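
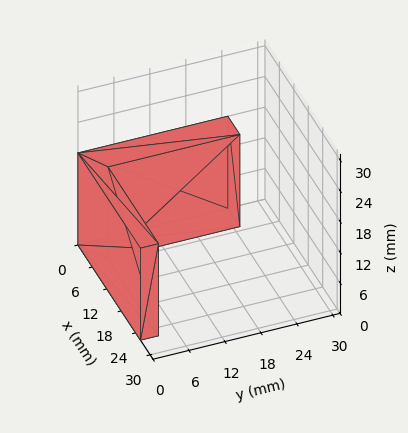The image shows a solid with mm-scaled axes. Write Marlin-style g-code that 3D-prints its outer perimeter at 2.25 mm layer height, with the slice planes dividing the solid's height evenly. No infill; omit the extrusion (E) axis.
Reading the render: the shape is an L-shaped prism: outer 26 × 25 mm, arm thicknesses ≈ 3 mm (horizontal) and 5 mm (vertical), extruded 18 mm in z (dimensions read to the nearest mm from the axis ticks). For the g-code, the solid's height is divided into equal slices at the stated Δz and each level perimeter traced with G1 moves after a G0 lift.

; perimeter-only toolpath
G21 ; units = mm
G90 ; absolute positioning
G28 ; home
; layer 1
G0 Z2.25
G0 X0.00 Y0.00
G1 X26.00 Y0.00
G1 X26.00 Y3.00
G1 X5.00 Y3.00
G1 X5.00 Y25.00
G1 X0.00 Y25.00
G1 X0.00 Y0.00
; layer 2
G0 Z4.50
G0 X0.00 Y0.00
G1 X26.00 Y0.00
G1 X26.00 Y3.00
G1 X5.00 Y3.00
G1 X5.00 Y25.00
G1 X0.00 Y25.00
G1 X0.00 Y0.00
; layer 3
G0 Z6.75
G0 X0.00 Y0.00
G1 X26.00 Y0.00
G1 X26.00 Y3.00
G1 X5.00 Y3.00
G1 X5.00 Y25.00
G1 X0.00 Y25.00
G1 X0.00 Y0.00
; layer 4
G0 Z9.00
G0 X0.00 Y0.00
G1 X26.00 Y0.00
G1 X26.00 Y3.00
G1 X5.00 Y3.00
G1 X5.00 Y25.00
G1 X0.00 Y25.00
G1 X0.00 Y0.00
; layer 5
G0 Z11.25
G0 X0.00 Y0.00
G1 X26.00 Y0.00
G1 X26.00 Y3.00
G1 X5.00 Y3.00
G1 X5.00 Y25.00
G1 X0.00 Y25.00
G1 X0.00 Y0.00
; layer 6
G0 Z13.50
G0 X0.00 Y0.00
G1 X26.00 Y0.00
G1 X26.00 Y3.00
G1 X5.00 Y3.00
G1 X5.00 Y25.00
G1 X0.00 Y25.00
G1 X0.00 Y0.00
; layer 7
G0 Z15.75
G0 X0.00 Y0.00
G1 X26.00 Y0.00
G1 X26.00 Y3.00
G1 X5.00 Y3.00
G1 X5.00 Y25.00
G1 X0.00 Y25.00
G1 X0.00 Y0.00
; layer 8
G0 Z18.00
G0 X0.00 Y0.00
G1 X26.00 Y0.00
G1 X26.00 Y3.00
G1 X5.00 Y3.00
G1 X5.00 Y25.00
G1 X0.00 Y25.00
G1 X0.00 Y0.00
M2 ; end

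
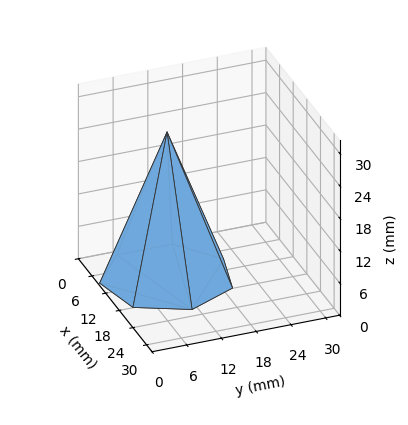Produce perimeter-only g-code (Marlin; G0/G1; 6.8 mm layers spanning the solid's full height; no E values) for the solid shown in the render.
Reading the render: the shape is a regular 7-sided pyramid, base circumscribed radius ≈ 11 mm, apex at z ≈ 27 mm (dimensions read to the nearest mm from the axis ticks). For the g-code, the solid's height is divided into equal slices at the stated Δz and each level perimeter traced with G1 moves after a G0 lift.

; perimeter-only toolpath
G21 ; units = mm
G90 ; absolute positioning
G28 ; home
; layer 1
G0 Z6.8
G0 X19.2 Y11.0
G1 X16.2 Y17.5
G1 X9.2 Y19.0
G1 X3.6 Y14.6
G1 X3.6 Y7.4
G1 X9.2 Y3.0
G1 X16.2 Y4.5
G1 X19.2 Y11.0
; layer 2
G0 Z13.5
G0 X16.5 Y11.0
G1 X14.4 Y15.3
G1 X9.8 Y16.4
G1 X6.0 Y13.4
G1 X6.0 Y8.6
G1 X9.8 Y5.7
G1 X14.4 Y6.7
G1 X16.5 Y11.0
; layer 3
G0 Z20.2
G0 X13.8 Y11.0
G1 X12.7 Y13.2
G1 X10.4 Y13.7
G1 X8.5 Y12.2
G1 X8.5 Y9.8
G1 X10.4 Y8.3
G1 X12.7 Y8.8
G1 X13.8 Y11.0
M2 ; end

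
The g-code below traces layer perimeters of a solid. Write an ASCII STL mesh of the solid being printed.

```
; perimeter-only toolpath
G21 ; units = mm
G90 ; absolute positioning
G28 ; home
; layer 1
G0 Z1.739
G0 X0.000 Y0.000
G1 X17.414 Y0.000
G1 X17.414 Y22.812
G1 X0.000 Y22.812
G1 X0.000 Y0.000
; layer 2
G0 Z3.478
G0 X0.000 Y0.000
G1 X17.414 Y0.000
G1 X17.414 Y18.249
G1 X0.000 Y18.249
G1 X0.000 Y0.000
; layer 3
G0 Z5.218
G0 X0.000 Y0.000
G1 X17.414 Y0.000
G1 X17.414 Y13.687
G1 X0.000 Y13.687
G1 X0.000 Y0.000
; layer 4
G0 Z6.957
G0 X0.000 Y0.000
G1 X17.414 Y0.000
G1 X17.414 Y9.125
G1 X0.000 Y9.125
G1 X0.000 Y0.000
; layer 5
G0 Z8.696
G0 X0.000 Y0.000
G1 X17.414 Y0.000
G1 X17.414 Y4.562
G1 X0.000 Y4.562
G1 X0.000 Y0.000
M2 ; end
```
solid part
  facet normal 0.0000 0.0000 -1.0000
    outer loop
      vertex 17.414 27.374 0.000
      vertex 17.414 0.000 0.000
      vertex 0.000 0.000 0.000
    endloop
  endfacet
  facet normal 0.0000 0.0000 -1.0000
    outer loop
      vertex 0.000 27.374 0.000
      vertex 17.414 27.374 0.000
      vertex 0.000 0.000 0.000
    endloop
  endfacet
  facet normal 0.0000 -1.0000 0.0000
    outer loop
      vertex 0.000 0.000 0.000
      vertex 17.414 0.000 0.000
      vertex 17.414 0.000 10.435
    endloop
  endfacet
  facet normal 0.0000 -1.0000 0.0000
    outer loop
      vertex 0.000 0.000 0.000
      vertex 17.414 0.000 10.435
      vertex 0.000 0.000 10.435
    endloop
  endfacet
  facet normal 0.0000 0.3562 0.9344
    outer loop
      vertex 0.000 0.000 10.435
      vertex 17.414 0.000 10.435
      vertex 17.414 27.374 0.000
    endloop
  endfacet
  facet normal 0.0000 0.3562 0.9344
    outer loop
      vertex 0.000 0.000 10.435
      vertex 17.414 27.374 0.000
      vertex 0.000 27.374 0.000
    endloop
  endfacet
  facet normal -1.0000 0.0000 0.0000
    outer loop
      vertex 0.000 0.000 10.435
      vertex 0.000 27.374 0.000
      vertex 0.000 0.000 0.000
    endloop
  endfacet
  facet normal 1.0000 0.0000 0.0000
    outer loop
      vertex 17.414 0.000 0.000
      vertex 17.414 27.374 0.000
      vertex 17.414 0.000 10.435
    endloop
  endfacet
endsolid part

The G0 Z moves step by Δz≈1.739 mm. The G1 loops shrink linearly with z, so the solid tapers from its base footprint up to z≈10.4. Closing with a flat bottom cap and the tapered top and triangulating gives 8 facets — a wedge (ramp): 17.4 × 27.4 mm base, rising to 10.4 mm along the y=0 edge and sloping linearly to z=0 at y=27.4.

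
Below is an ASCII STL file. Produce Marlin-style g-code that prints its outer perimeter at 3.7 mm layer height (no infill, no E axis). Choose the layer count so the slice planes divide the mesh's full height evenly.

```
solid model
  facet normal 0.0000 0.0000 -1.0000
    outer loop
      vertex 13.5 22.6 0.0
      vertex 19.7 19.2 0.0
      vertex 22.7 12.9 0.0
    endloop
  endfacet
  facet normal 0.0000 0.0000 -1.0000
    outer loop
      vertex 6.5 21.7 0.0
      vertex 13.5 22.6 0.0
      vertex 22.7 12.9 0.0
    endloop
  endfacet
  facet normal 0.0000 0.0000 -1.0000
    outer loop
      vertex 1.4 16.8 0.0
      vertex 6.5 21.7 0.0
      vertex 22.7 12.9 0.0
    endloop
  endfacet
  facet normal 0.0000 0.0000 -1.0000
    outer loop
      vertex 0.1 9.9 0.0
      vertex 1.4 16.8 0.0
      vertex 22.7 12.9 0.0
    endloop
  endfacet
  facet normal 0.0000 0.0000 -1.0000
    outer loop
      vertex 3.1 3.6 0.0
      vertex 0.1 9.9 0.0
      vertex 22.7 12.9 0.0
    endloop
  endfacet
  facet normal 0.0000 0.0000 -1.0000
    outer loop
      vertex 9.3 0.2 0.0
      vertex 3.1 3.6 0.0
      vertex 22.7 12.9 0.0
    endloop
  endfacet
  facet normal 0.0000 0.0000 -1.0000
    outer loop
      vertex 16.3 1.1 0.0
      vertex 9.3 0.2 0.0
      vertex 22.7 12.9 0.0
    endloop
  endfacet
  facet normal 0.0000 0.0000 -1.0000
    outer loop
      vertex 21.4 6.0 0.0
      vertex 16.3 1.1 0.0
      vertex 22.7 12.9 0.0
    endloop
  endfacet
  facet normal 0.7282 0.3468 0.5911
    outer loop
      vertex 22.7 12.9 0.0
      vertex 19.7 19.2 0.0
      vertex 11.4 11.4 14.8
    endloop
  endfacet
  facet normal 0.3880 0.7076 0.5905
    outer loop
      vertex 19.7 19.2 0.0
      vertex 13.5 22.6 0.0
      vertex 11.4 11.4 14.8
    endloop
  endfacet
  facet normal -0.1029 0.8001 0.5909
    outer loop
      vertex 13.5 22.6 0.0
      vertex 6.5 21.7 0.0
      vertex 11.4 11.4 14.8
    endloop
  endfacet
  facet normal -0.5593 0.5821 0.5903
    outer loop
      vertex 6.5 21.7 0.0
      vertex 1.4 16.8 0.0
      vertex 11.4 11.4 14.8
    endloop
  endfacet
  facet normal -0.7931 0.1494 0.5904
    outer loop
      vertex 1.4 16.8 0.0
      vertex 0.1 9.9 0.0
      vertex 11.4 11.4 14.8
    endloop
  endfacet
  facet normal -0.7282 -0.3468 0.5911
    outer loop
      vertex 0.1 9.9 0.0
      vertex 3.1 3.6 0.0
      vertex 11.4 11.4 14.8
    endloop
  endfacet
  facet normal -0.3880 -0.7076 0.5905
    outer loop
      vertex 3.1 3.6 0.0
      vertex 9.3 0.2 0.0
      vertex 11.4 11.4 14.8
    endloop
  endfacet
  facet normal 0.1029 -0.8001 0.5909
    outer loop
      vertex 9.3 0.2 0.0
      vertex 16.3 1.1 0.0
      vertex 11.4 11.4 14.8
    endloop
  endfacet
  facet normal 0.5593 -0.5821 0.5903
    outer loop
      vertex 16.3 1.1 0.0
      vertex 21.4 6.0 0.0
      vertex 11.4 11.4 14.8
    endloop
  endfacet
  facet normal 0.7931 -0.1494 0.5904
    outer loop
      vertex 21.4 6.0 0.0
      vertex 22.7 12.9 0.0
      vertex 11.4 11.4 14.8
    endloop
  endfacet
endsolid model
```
; perimeter-only toolpath
G21 ; units = mm
G90 ; absolute positioning
G28 ; home
; layer 1
G0 Z3.7
G0 X19.9 Y12.5
G1 X17.6 Y17.2
G1 X13.0 Y19.8
G1 X7.7 Y19.1
G1 X3.9 Y15.5
G1 X2.9 Y10.3
G1 X5.2 Y5.6
G1 X9.8 Y3.0
G1 X15.1 Y3.7
G1 X18.9 Y7.3
G1 X19.9 Y12.5
; layer 2
G0 Z7.4
G0 X17.1 Y12.2
G1 X15.6 Y15.3
G1 X12.4 Y17.0
G1 X8.9 Y16.6
G1 X6.4 Y14.1
G1 X5.8 Y10.7
G1 X7.2 Y7.5
G1 X10.4 Y5.8
G1 X13.9 Y6.2
G1 X16.4 Y8.7
G1 X17.1 Y12.2
; layer 3
G0 Z11.1
G0 X14.2 Y11.8
G1 X13.5 Y13.3
G1 X11.9 Y14.2
G1 X10.2 Y14.0
G1 X8.9 Y12.8
G1 X8.6 Y11.0
G1 X9.3 Y9.5
G1 X10.9 Y8.6
G1 X12.6 Y8.8
G1 X13.9 Y10.1
G1 X14.2 Y11.8
M2 ; end

The solid is a regular 10-sided pyramid, base circumscribed radius ≈ 11.4 mm, apex at z ≈ 14.8 mm. Slicing at Δz = 3.7 mm — 4 equal slices spanning the solid's height, so layer i sits at z = i·h/4 — gives 3 non-empty perimeters. Each is a 10-segment closed polygon; G0 lifts to the layer z and rapids to the start vertex, then G1 traces the edges. The cross-section shrinks linearly with z (the slice at the apex is degenerate and omitted).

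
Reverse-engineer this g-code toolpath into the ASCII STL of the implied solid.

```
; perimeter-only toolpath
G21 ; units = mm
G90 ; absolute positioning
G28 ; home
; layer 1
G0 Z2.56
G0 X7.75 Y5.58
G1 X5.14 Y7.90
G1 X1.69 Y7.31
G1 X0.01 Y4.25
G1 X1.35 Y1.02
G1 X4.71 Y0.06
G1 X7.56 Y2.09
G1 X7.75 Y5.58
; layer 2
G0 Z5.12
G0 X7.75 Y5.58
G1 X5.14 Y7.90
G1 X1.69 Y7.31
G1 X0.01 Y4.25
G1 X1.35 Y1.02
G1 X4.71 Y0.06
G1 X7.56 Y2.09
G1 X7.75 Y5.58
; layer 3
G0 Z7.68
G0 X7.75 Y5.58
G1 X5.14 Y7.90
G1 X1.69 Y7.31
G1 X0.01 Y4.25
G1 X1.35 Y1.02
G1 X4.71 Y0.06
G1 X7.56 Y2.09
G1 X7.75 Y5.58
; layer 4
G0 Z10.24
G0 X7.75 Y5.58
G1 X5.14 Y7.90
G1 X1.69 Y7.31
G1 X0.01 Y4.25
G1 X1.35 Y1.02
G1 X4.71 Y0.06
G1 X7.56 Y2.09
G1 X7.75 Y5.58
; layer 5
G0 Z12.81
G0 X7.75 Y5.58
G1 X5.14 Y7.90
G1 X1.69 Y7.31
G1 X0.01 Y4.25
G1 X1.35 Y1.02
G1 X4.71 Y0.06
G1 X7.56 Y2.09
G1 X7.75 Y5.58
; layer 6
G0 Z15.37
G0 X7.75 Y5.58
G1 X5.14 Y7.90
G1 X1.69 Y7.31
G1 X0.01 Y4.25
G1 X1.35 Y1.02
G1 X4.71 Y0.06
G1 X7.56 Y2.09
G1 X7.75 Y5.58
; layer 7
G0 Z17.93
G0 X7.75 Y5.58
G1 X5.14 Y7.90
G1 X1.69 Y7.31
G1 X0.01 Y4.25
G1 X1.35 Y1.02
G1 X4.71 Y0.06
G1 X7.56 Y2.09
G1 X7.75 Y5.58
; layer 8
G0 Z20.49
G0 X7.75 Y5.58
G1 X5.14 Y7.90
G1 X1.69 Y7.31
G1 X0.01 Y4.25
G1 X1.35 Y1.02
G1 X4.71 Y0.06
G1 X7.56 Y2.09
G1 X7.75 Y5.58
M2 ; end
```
solid part
  facet normal 0.0000 0.0000 -1.0000
    outer loop
      vertex 1.69 7.31 0.00
      vertex 5.14 7.90 0.00
      vertex 7.75 5.58 0.00
    endloop
  endfacet
  facet normal 0.0000 0.0000 -1.0000
    outer loop
      vertex 0.01 4.25 0.00
      vertex 1.69 7.31 0.00
      vertex 7.75 5.58 0.00
    endloop
  endfacet
  facet normal 0.0000 0.0000 -1.0000
    outer loop
      vertex 1.35 1.02 0.00
      vertex 0.01 4.25 0.00
      vertex 7.75 5.58 0.00
    endloop
  endfacet
  facet normal 0.0000 0.0000 -1.0000
    outer loop
      vertex 4.71 0.06 0.00
      vertex 1.35 1.02 0.00
      vertex 7.75 5.58 0.00
    endloop
  endfacet
  facet normal 0.0000 0.0000 -1.0000
    outer loop
      vertex 7.56 2.09 0.00
      vertex 4.71 0.06 0.00
      vertex 7.75 5.58 0.00
    endloop
  endfacet
  facet normal 0.0000 0.0000 1.0000
    outer loop
      vertex 7.75 5.58 20.49
      vertex 5.14 7.90 20.49
      vertex 1.69 7.31 20.49
    endloop
  endfacet
  facet normal 0.0000 0.0000 1.0000
    outer loop
      vertex 7.75 5.58 20.49
      vertex 1.69 7.31 20.49
      vertex 0.01 4.25 20.49
    endloop
  endfacet
  facet normal 0.0000 0.0000 1.0000
    outer loop
      vertex 7.75 5.58 20.49
      vertex 0.01 4.25 20.49
      vertex 1.35 1.02 20.49
    endloop
  endfacet
  facet normal 0.0000 0.0000 1.0000
    outer loop
      vertex 7.75 5.58 20.49
      vertex 1.35 1.02 20.49
      vertex 4.71 0.06 20.49
    endloop
  endfacet
  facet normal 0.0000 0.0000 1.0000
    outer loop
      vertex 7.75 5.58 20.49
      vertex 4.71 0.06 20.49
      vertex 7.56 2.09 20.49
    endloop
  endfacet
  facet normal 0.6644 0.7474 0.0000
    outer loop
      vertex 7.75 5.58 0.00
      vertex 5.14 7.90 0.00
      vertex 5.14 7.90 20.49
    endloop
  endfacet
  facet normal 0.6644 0.7474 0.0000
    outer loop
      vertex 7.75 5.58 0.00
      vertex 5.14 7.90 20.49
      vertex 7.75 5.58 20.49
    endloop
  endfacet
  facet normal -0.1686 0.9857 0.0000
    outer loop
      vertex 5.14 7.90 0.00
      vertex 1.69 7.31 0.00
      vertex 1.69 7.31 20.49
    endloop
  endfacet
  facet normal -0.1686 0.9857 0.0000
    outer loop
      vertex 5.14 7.90 0.00
      vertex 1.69 7.31 20.49
      vertex 5.14 7.90 20.49
    endloop
  endfacet
  facet normal -0.8766 0.4813 0.0000
    outer loop
      vertex 1.69 7.31 0.00
      vertex 0.01 4.25 0.00
      vertex 0.01 4.25 20.49
    endloop
  endfacet
  facet normal -0.8766 0.4813 0.0000
    outer loop
      vertex 1.69 7.31 0.00
      vertex 0.01 4.25 20.49
      vertex 1.69 7.31 20.49
    endloop
  endfacet
  facet normal -0.9237 -0.3832 0.0000
    outer loop
      vertex 0.01 4.25 0.00
      vertex 1.35 1.02 0.00
      vertex 1.35 1.02 20.49
    endloop
  endfacet
  facet normal -0.9237 -0.3832 0.0000
    outer loop
      vertex 0.01 4.25 0.00
      vertex 1.35 1.02 20.49
      vertex 0.01 4.25 20.49
    endloop
  endfacet
  facet normal -0.2747 -0.9615 0.0000
    outer loop
      vertex 1.35 1.02 0.00
      vertex 4.71 0.06 0.00
      vertex 4.71 0.06 20.49
    endloop
  endfacet
  facet normal -0.2747 -0.9615 0.0000
    outer loop
      vertex 1.35 1.02 0.00
      vertex 4.71 0.06 20.49
      vertex 1.35 1.02 20.49
    endloop
  endfacet
  facet normal 0.5802 -0.8145 0.0000
    outer loop
      vertex 4.71 0.06 0.00
      vertex 7.56 2.09 0.00
      vertex 7.56 2.09 20.49
    endloop
  endfacet
  facet normal 0.5802 -0.8145 0.0000
    outer loop
      vertex 4.71 0.06 0.00
      vertex 7.56 2.09 20.49
      vertex 4.71 0.06 20.49
    endloop
  endfacet
  facet normal 0.9985 -0.0544 0.0000
    outer loop
      vertex 7.56 2.09 0.00
      vertex 7.75 5.58 0.00
      vertex 7.75 5.58 20.49
    endloop
  endfacet
  facet normal 0.9985 -0.0544 0.0000
    outer loop
      vertex 7.56 2.09 0.00
      vertex 7.75 5.58 20.49
      vertex 7.56 2.09 20.49
    endloop
  endfacet
endsolid part

The G0 Z moves step by Δz≈2.56 mm. Every layer's G1 loop is the same polygon, so the solid is a straight extrusion of it from z=0 to z≈20.5. Closing with flat bottom and top caps and triangulating gives 24 facets — a regular 7-sided prism (a cylinder approximated with 7 flat sides), circumscribed radius ≈ 4.03 mm, height ≈ 20.5 mm.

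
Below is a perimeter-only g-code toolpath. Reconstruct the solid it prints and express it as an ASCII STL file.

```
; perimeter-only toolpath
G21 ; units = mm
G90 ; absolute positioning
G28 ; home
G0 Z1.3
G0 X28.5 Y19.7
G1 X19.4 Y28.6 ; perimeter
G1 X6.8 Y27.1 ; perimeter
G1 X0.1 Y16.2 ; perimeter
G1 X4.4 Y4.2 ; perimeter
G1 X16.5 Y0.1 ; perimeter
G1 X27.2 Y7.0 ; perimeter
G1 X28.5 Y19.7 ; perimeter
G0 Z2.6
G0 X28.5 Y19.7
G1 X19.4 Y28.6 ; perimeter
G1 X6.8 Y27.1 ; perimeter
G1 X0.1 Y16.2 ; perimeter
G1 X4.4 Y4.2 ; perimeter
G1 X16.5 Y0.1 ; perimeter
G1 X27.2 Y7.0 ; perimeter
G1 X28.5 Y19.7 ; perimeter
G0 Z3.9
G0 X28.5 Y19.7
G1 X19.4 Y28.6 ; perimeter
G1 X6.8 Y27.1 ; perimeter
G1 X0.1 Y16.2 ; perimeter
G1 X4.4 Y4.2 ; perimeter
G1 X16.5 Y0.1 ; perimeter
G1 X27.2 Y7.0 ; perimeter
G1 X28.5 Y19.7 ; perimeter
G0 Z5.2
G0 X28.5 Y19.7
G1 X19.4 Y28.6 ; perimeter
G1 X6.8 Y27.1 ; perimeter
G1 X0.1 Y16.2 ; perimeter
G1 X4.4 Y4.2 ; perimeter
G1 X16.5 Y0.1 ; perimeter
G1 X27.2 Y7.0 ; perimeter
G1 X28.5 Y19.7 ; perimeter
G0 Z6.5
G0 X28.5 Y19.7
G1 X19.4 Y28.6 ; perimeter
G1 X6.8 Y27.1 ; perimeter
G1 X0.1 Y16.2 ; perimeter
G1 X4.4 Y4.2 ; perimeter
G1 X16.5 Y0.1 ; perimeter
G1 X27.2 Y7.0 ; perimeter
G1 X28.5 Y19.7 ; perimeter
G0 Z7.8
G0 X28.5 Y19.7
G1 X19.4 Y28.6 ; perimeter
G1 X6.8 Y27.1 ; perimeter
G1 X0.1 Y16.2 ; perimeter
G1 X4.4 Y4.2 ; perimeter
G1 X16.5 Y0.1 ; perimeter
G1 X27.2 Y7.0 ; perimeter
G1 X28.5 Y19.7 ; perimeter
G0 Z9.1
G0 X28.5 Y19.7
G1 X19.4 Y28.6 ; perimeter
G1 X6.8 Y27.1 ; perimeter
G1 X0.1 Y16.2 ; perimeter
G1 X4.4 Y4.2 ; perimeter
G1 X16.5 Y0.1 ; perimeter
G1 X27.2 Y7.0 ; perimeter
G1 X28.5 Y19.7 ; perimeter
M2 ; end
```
solid part
  facet normal 0.0000 0.0000 -1.0000
    outer loop
      vertex 6.8 27.1 0.0
      vertex 19.4 28.6 0.0
      vertex 28.5 19.7 0.0
    endloop
  endfacet
  facet normal 0.0000 0.0000 -1.0000
    outer loop
      vertex 0.1 16.2 0.0
      vertex 6.8 27.1 0.0
      vertex 28.5 19.7 0.0
    endloop
  endfacet
  facet normal 0.0000 0.0000 -1.0000
    outer loop
      vertex 4.4 4.2 0.0
      vertex 0.1 16.2 0.0
      vertex 28.5 19.7 0.0
    endloop
  endfacet
  facet normal 0.0000 0.0000 -1.0000
    outer loop
      vertex 16.5 0.1 0.0
      vertex 4.4 4.2 0.0
      vertex 28.5 19.7 0.0
    endloop
  endfacet
  facet normal 0.0000 0.0000 -1.0000
    outer loop
      vertex 27.2 7.0 0.0
      vertex 16.5 0.1 0.0
      vertex 28.5 19.7 0.0
    endloop
  endfacet
  facet normal 0.0000 0.0000 1.0000
    outer loop
      vertex 28.5 19.7 9.1
      vertex 19.4 28.6 9.1
      vertex 6.8 27.1 9.1
    endloop
  endfacet
  facet normal 0.0000 0.0000 1.0000
    outer loop
      vertex 28.5 19.7 9.1
      vertex 6.8 27.1 9.1
      vertex 0.1 16.2 9.1
    endloop
  endfacet
  facet normal 0.0000 0.0000 1.0000
    outer loop
      vertex 28.5 19.7 9.1
      vertex 0.1 16.2 9.1
      vertex 4.4 4.2 9.1
    endloop
  endfacet
  facet normal 0.0000 0.0000 1.0000
    outer loop
      vertex 28.5 19.7 9.1
      vertex 4.4 4.2 9.1
      vertex 16.5 0.1 9.1
    endloop
  endfacet
  facet normal 0.0000 0.0000 1.0000
    outer loop
      vertex 28.5 19.7 9.1
      vertex 16.5 0.1 9.1
      vertex 27.2 7.0 9.1
    endloop
  endfacet
  facet normal 0.6992 0.7149 0.0000
    outer loop
      vertex 28.5 19.7 0.0
      vertex 19.4 28.6 0.0
      vertex 19.4 28.6 9.1
    endloop
  endfacet
  facet normal 0.6992 0.7149 0.0000
    outer loop
      vertex 28.5 19.7 0.0
      vertex 19.4 28.6 9.1
      vertex 28.5 19.7 9.1
    endloop
  endfacet
  facet normal -0.1182 0.9930 0.0000
    outer loop
      vertex 19.4 28.6 0.0
      vertex 6.8 27.1 0.0
      vertex 6.8 27.1 9.1
    endloop
  endfacet
  facet normal -0.1182 0.9930 0.0000
    outer loop
      vertex 19.4 28.6 0.0
      vertex 6.8 27.1 9.1
      vertex 19.4 28.6 9.1
    endloop
  endfacet
  facet normal -0.8519 0.5237 0.0000
    outer loop
      vertex 6.8 27.1 0.0
      vertex 0.1 16.2 0.0
      vertex 0.1 16.2 9.1
    endloop
  endfacet
  facet normal -0.8519 0.5237 0.0000
    outer loop
      vertex 6.8 27.1 0.0
      vertex 0.1 16.2 9.1
      vertex 6.8 27.1 9.1
    endloop
  endfacet
  facet normal -0.9414 -0.3373 0.0000
    outer loop
      vertex 0.1 16.2 0.0
      vertex 4.4 4.2 0.0
      vertex 4.4 4.2 9.1
    endloop
  endfacet
  facet normal -0.9414 -0.3373 0.0000
    outer loop
      vertex 0.1 16.2 0.0
      vertex 4.4 4.2 9.1
      vertex 0.1 16.2 9.1
    endloop
  endfacet
  facet normal -0.3209 -0.9471 0.0000
    outer loop
      vertex 4.4 4.2 0.0
      vertex 16.5 0.1 0.0
      vertex 16.5 0.1 9.1
    endloop
  endfacet
  facet normal -0.3209 -0.9471 0.0000
    outer loop
      vertex 4.4 4.2 0.0
      vertex 16.5 0.1 9.1
      vertex 4.4 4.2 9.1
    endloop
  endfacet
  facet normal 0.5419 -0.8404 0.0000
    outer loop
      vertex 16.5 0.1 0.0
      vertex 27.2 7.0 0.0
      vertex 27.2 7.0 9.1
    endloop
  endfacet
  facet normal 0.5419 -0.8404 0.0000
    outer loop
      vertex 16.5 0.1 0.0
      vertex 27.2 7.0 9.1
      vertex 16.5 0.1 9.1
    endloop
  endfacet
  facet normal 0.9948 -0.1018 0.0000
    outer loop
      vertex 27.2 7.0 0.0
      vertex 28.5 19.7 0.0
      vertex 28.5 19.7 9.1
    endloop
  endfacet
  facet normal 0.9948 -0.1018 0.0000
    outer loop
      vertex 27.2 7.0 0.0
      vertex 28.5 19.7 9.1
      vertex 27.2 7.0 9.1
    endloop
  endfacet
endsolid part

The G0 Z moves step by Δz≈1.3 mm. Every layer's G1 loop is the same polygon, so the solid is a straight extrusion of it from z=0 to z≈9.1. Closing with flat bottom and top caps and triangulating gives 24 facets — a regular 7-sided prism (a cylinder approximated with 7 flat sides), circumscribed radius ≈ 14.7 mm, height ≈ 9.1 mm.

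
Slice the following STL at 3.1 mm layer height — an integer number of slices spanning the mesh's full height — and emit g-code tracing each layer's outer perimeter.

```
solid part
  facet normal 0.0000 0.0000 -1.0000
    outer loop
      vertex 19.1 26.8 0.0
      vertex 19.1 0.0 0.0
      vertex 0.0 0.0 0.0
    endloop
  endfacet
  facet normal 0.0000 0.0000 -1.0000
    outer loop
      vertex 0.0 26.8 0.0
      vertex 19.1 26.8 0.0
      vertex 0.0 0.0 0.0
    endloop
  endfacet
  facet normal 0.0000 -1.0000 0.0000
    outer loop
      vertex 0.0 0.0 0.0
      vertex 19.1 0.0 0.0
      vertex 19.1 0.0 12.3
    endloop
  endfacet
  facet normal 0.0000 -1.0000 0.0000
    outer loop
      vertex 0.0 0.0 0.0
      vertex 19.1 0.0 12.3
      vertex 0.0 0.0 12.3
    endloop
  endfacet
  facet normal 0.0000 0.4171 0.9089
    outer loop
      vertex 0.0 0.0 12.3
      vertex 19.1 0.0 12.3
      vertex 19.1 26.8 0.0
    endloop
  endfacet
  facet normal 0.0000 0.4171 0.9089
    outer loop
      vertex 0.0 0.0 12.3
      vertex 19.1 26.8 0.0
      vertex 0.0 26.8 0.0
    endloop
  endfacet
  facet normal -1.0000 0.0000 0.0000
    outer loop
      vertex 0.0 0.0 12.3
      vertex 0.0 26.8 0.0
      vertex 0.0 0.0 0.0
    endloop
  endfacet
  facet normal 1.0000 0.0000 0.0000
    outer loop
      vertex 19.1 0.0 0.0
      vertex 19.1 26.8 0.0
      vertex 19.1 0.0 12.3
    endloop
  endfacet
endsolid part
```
; perimeter-only toolpath
G21 ; units = mm
G90 ; absolute positioning
G28 ; home
; layer 1
G0 Z3.1
G0 X0.0 Y0.0
G1 X19.1 Y0.0
G1 X19.1 Y20.1
G1 X0.0 Y20.1
G1 X0.0 Y0.0
; layer 2
G0 Z6.2
G0 X0.0 Y0.0
G1 X19.1 Y0.0
G1 X19.1 Y13.4
G1 X0.0 Y13.4
G1 X0.0 Y0.0
; layer 3
G0 Z9.2
G0 X0.0 Y0.0
G1 X19.1 Y0.0
G1 X19.1 Y6.7
G1 X0.0 Y6.7
G1 X0.0 Y0.0
M2 ; end

The solid is a wedge (ramp): 19.1 × 26.8 mm base, rising to 12.3 mm along the y=0 edge and sloping linearly to z=0 at y=26.8. Slicing at Δz = 3.1 mm — 4 equal slices spanning the solid's height, so layer i sits at z = i·h/4 — gives 3 non-empty perimeters. Each is a 4-segment closed polygon; G0 lifts to the layer z and rapids to the start vertex, then G1 traces the edges. The cross-section shrinks linearly with z (the slice at the apex is degenerate and omitted).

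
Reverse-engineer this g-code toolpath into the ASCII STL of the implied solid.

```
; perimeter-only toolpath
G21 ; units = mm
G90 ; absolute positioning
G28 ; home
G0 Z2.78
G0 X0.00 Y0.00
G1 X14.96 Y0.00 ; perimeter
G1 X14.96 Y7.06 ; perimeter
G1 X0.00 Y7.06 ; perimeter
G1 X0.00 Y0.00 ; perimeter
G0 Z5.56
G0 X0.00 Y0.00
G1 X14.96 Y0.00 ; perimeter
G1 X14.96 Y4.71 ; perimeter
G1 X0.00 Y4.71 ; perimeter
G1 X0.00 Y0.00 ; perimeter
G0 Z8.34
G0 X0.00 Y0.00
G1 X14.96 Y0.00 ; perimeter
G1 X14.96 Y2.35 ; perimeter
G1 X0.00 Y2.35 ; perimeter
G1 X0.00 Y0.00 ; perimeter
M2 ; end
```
solid part
  facet normal 0.0000 0.0000 -1.0000
    outer loop
      vertex 14.96 9.42 0.00
      vertex 14.96 0.00 0.00
      vertex 0.00 0.00 0.00
    endloop
  endfacet
  facet normal 0.0000 0.0000 -1.0000
    outer loop
      vertex 0.00 9.42 0.00
      vertex 14.96 9.42 0.00
      vertex 0.00 0.00 0.00
    endloop
  endfacet
  facet normal 0.0000 -1.0000 0.0000
    outer loop
      vertex 0.00 0.00 0.00
      vertex 14.96 0.00 0.00
      vertex 14.96 0.00 11.12
    endloop
  endfacet
  facet normal 0.0000 -1.0000 0.0000
    outer loop
      vertex 0.00 0.00 0.00
      vertex 14.96 0.00 11.12
      vertex 0.00 0.00 11.12
    endloop
  endfacet
  facet normal 0.0000 0.7630 0.6464
    outer loop
      vertex 0.00 0.00 11.12
      vertex 14.96 0.00 11.12
      vertex 14.96 9.42 0.00
    endloop
  endfacet
  facet normal 0.0000 0.7630 0.6464
    outer loop
      vertex 0.00 0.00 11.12
      vertex 14.96 9.42 0.00
      vertex 0.00 9.42 0.00
    endloop
  endfacet
  facet normal -1.0000 0.0000 0.0000
    outer loop
      vertex 0.00 0.00 11.12
      vertex 0.00 9.42 0.00
      vertex 0.00 0.00 0.00
    endloop
  endfacet
  facet normal 1.0000 0.0000 0.0000
    outer loop
      vertex 14.96 0.00 0.00
      vertex 14.96 9.42 0.00
      vertex 14.96 0.00 11.12
    endloop
  endfacet
endsolid part

The G0 Z moves step by Δz≈2.78 mm. The G1 loops shrink linearly with z, so the solid tapers from its base footprint up to z≈11.1. Closing with a flat bottom cap and the tapered top and triangulating gives 8 facets — a wedge (ramp): 15 × 9.42 mm base, rising to 11.1 mm along the y=0 edge and sloping linearly to z=0 at y=9.42.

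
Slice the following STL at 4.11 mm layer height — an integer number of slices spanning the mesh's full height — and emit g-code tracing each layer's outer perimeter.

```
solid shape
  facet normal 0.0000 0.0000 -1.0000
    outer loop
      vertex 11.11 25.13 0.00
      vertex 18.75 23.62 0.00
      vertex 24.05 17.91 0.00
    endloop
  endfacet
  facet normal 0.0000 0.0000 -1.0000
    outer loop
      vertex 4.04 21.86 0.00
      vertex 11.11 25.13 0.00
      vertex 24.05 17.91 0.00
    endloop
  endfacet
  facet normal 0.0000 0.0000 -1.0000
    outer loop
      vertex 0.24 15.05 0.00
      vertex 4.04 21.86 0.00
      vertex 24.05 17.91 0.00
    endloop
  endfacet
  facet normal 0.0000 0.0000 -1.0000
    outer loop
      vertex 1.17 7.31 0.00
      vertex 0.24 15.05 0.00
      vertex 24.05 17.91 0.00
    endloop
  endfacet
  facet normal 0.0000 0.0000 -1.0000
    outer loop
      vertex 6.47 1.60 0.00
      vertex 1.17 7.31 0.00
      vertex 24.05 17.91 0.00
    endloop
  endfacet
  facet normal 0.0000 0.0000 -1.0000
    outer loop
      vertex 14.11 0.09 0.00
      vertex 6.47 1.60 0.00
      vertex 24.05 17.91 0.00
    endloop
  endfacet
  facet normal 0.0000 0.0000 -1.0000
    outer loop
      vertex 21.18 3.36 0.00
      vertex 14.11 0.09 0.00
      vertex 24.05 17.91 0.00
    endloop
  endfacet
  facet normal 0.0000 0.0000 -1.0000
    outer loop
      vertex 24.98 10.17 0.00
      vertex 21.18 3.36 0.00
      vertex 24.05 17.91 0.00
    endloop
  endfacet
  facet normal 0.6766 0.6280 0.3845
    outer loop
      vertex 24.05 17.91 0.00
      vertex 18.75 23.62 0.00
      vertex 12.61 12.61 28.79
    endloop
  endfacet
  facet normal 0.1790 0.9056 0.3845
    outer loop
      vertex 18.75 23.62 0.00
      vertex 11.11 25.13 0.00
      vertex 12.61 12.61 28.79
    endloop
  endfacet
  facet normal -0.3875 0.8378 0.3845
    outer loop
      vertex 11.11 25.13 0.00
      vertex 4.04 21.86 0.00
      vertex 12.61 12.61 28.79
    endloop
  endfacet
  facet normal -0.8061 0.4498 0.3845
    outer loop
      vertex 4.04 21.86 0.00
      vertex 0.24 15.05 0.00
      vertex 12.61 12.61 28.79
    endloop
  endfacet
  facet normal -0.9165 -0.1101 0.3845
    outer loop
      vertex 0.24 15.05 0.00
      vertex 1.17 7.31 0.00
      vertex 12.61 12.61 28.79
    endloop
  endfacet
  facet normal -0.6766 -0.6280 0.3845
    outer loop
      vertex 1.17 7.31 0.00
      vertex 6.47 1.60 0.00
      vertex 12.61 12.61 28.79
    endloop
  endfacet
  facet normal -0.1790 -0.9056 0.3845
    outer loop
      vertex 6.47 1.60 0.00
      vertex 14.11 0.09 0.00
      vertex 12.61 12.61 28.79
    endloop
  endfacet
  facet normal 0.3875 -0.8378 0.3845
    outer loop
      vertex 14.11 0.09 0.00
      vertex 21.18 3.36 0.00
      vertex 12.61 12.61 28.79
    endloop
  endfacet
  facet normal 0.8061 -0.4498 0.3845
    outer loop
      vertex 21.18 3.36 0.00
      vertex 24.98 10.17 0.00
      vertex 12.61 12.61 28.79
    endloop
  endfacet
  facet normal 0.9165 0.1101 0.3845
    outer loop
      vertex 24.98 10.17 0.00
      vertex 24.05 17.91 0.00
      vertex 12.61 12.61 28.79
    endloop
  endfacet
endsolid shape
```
; perimeter-only toolpath
G21 ; units = mm
G90 ; absolute positioning
G28 ; home
; layer 1
G0 Z4.11
G0 X22.42 Y17.15
G1 X17.87 Y22.05
G1 X11.32 Y23.34
G1 X5.26 Y20.54
G1 X2.01 Y14.70
G1 X2.80 Y8.07
G1 X7.35 Y3.17
G1 X13.90 Y1.88
G1 X19.96 Y4.68
G1 X23.21 Y10.52
G1 X22.42 Y17.15
; layer 2
G0 Z8.23
G0 X20.78 Y16.40
G1 X17.00 Y20.47
G1 X11.54 Y21.55
G1 X6.49 Y19.22
G1 X3.77 Y14.35
G1 X4.44 Y8.82
G1 X8.22 Y4.75
G1 X13.68 Y3.67
G1 X18.73 Y6.00
G1 X21.45 Y10.87
G1 X20.78 Y16.40
; layer 3
G0 Z12.34
G0 X19.15 Y15.64
G1 X16.12 Y18.90
G1 X11.75 Y19.76
G1 X7.71 Y17.90
G1 X5.54 Y14.00
G1 X6.07 Y9.58
G1 X9.10 Y6.32
G1 X13.47 Y5.46
G1 X17.51 Y7.32
G1 X19.68 Y11.22
G1 X19.15 Y15.64
; layer 4
G0 Z16.45
G0 X17.51 Y14.88
G1 X15.24 Y17.33
G1 X11.97 Y17.98
G1 X8.94 Y16.57
G1 X7.31 Y13.66
G1 X7.71 Y10.34
G1 X9.98 Y7.89
G1 X13.25 Y7.24
G1 X16.28 Y8.65
G1 X17.91 Y11.56
G1 X17.51 Y14.88
; layer 5
G0 Z20.56
G0 X15.88 Y14.12
G1 X14.36 Y15.76
G1 X12.18 Y16.19
G1 X10.16 Y15.25
G1 X9.08 Y13.31
G1 X9.34 Y11.10
G1 X10.86 Y9.46
G1 X13.04 Y9.03
G1 X15.06 Y9.97
G1 X16.14 Y11.91
G1 X15.88 Y14.12
; layer 6
G0 Z24.68
G0 X14.24 Y13.37
G1 X13.49 Y14.18
G1 X12.40 Y14.40
G1 X11.39 Y13.93
G1 X10.84 Y12.96
G1 X10.98 Y11.85
G1 X11.73 Y11.04
G1 X12.82 Y10.82
G1 X13.83 Y11.29
G1 X14.38 Y12.26
G1 X14.24 Y13.37
M2 ; end

The solid is a regular 10-sided pyramid, base circumscribed radius ≈ 12.6 mm, apex at z ≈ 28.8 mm. Slicing at Δz = 4.11 mm — 7 equal slices spanning the solid's height, so layer i sits at z = i·h/7 — gives 6 non-empty perimeters. Each is a 10-segment closed polygon; G0 lifts to the layer z and rapids to the start vertex, then G1 traces the edges. The cross-section shrinks linearly with z (the slice at the apex is degenerate and omitted).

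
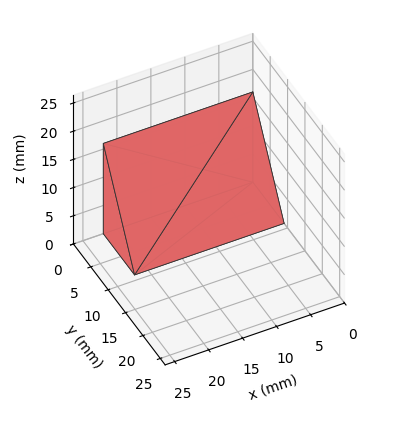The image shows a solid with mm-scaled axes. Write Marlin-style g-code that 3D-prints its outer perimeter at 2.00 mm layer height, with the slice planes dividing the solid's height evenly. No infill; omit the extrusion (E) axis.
Reading the render: the shape is a wedge (ramp): 22 × 9 mm base, rising to 16 mm along the y=0 edge and sloping linearly to z=0 at y=9 (dimensions read to the nearest mm from the axis ticks). For the g-code, the solid's height is divided into equal slices at the stated Δz and each level perimeter traced with G1 moves after a G0 lift.

; perimeter-only toolpath
G21 ; units = mm
G90 ; absolute positioning
G28 ; home
; layer 1
G0 Z2.00
G0 X0.00 Y0.00
G1 X22.00 Y0.00
G1 X22.00 Y7.88
G1 X0.00 Y7.88
G1 X0.00 Y0.00
; layer 2
G0 Z4.00
G0 X0.00 Y0.00
G1 X22.00 Y0.00
G1 X22.00 Y6.75
G1 X0.00 Y6.75
G1 X0.00 Y0.00
; layer 3
G0 Z6.00
G0 X0.00 Y0.00
G1 X22.00 Y0.00
G1 X22.00 Y5.62
G1 X0.00 Y5.62
G1 X0.00 Y0.00
; layer 4
G0 Z8.00
G0 X0.00 Y0.00
G1 X22.00 Y0.00
G1 X22.00 Y4.50
G1 X0.00 Y4.50
G1 X0.00 Y0.00
; layer 5
G0 Z10.00
G0 X0.00 Y0.00
G1 X22.00 Y0.00
G1 X22.00 Y3.38
G1 X0.00 Y3.38
G1 X0.00 Y0.00
; layer 6
G0 Z12.00
G0 X0.00 Y0.00
G1 X22.00 Y0.00
G1 X22.00 Y2.25
G1 X0.00 Y2.25
G1 X0.00 Y0.00
; layer 7
G0 Z14.00
G0 X0.00 Y0.00
G1 X22.00 Y0.00
G1 X22.00 Y1.12
G1 X0.00 Y1.12
G1 X0.00 Y0.00
M2 ; end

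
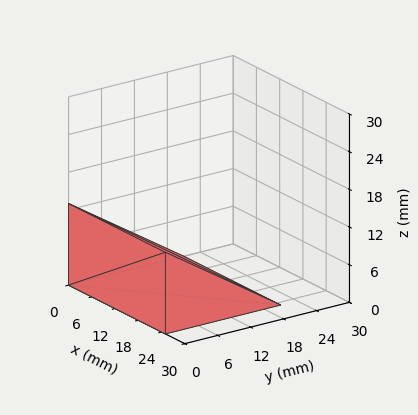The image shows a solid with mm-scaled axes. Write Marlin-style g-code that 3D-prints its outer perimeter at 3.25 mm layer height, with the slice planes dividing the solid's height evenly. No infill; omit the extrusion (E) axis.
Reading the render: the shape is a wedge (ramp): 25 × 21 mm base, rising to 13 mm along the y=0 edge and sloping linearly to z=0 at y=21 (dimensions read to the nearest mm from the axis ticks). For the g-code, the solid's height is divided into equal slices at the stated Δz and each level perimeter traced with G1 moves after a G0 lift.

; perimeter-only toolpath
G21 ; units = mm
G90 ; absolute positioning
G28 ; home
; layer 1
G0 Z3.25
G0 X0.00 Y0.00
G1 X25.00 Y0.00
G1 X25.00 Y15.75
G1 X0.00 Y15.75
G1 X0.00 Y0.00
; layer 2
G0 Z6.50
G0 X0.00 Y0.00
G1 X25.00 Y0.00
G1 X25.00 Y10.50
G1 X0.00 Y10.50
G1 X0.00 Y0.00
; layer 3
G0 Z9.75
G0 X0.00 Y0.00
G1 X25.00 Y0.00
G1 X25.00 Y5.25
G1 X0.00 Y5.25
G1 X0.00 Y0.00
M2 ; end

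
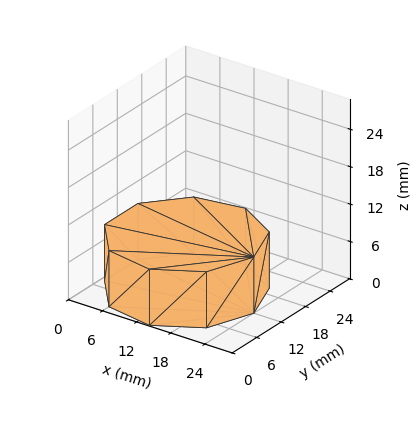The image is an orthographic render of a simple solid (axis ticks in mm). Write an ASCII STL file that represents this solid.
Reading the render: the shape is a regular 9-sided prism (a cylinder approximated with 9 flat sides), circumscribed radius ≈ 12 mm, height ≈ 9 mm (dimensions read to the nearest mm from the axis ticks). For the STL, each face is triangulated and given an outward normal.

solid part
  facet normal 0.0000 0.0000 -1.0000
    outer loop
      vertex 14.1 23.8 0.0
      vertex 21.2 19.7 0.0
      vertex 24.0 12.0 0.0
    endloop
  endfacet
  facet normal 0.0000 0.0000 -1.0000
    outer loop
      vertex 6.0 22.4 0.0
      vertex 14.1 23.8 0.0
      vertex 24.0 12.0 0.0
    endloop
  endfacet
  facet normal 0.0000 0.0000 -1.0000
    outer loop
      vertex 0.7 16.1 0.0
      vertex 6.0 22.4 0.0
      vertex 24.0 12.0 0.0
    endloop
  endfacet
  facet normal 0.0000 0.0000 -1.0000
    outer loop
      vertex 0.7 7.9 0.0
      vertex 0.7 16.1 0.0
      vertex 24.0 12.0 0.0
    endloop
  endfacet
  facet normal 0.0000 0.0000 -1.0000
    outer loop
      vertex 6.0 1.6 0.0
      vertex 0.7 7.9 0.0
      vertex 24.0 12.0 0.0
    endloop
  endfacet
  facet normal 0.0000 0.0000 -1.0000
    outer loop
      vertex 14.1 0.2 0.0
      vertex 6.0 1.6 0.0
      vertex 24.0 12.0 0.0
    endloop
  endfacet
  facet normal 0.0000 0.0000 -1.0000
    outer loop
      vertex 21.2 4.3 0.0
      vertex 14.1 0.2 0.0
      vertex 24.0 12.0 0.0
    endloop
  endfacet
  facet normal 0.0000 0.0000 1.0000
    outer loop
      vertex 24.0 12.0 9.0
      vertex 21.2 19.7 9.0
      vertex 14.1 23.8 9.0
    endloop
  endfacet
  facet normal 0.0000 0.0000 1.0000
    outer loop
      vertex 24.0 12.0 9.0
      vertex 14.1 23.8 9.0
      vertex 6.0 22.4 9.0
    endloop
  endfacet
  facet normal 0.0000 0.0000 1.0000
    outer loop
      vertex 24.0 12.0 9.0
      vertex 6.0 22.4 9.0
      vertex 0.7 16.1 9.0
    endloop
  endfacet
  facet normal 0.0000 0.0000 1.0000
    outer loop
      vertex 24.0 12.0 9.0
      vertex 0.7 16.1 9.0
      vertex 0.7 7.9 9.0
    endloop
  endfacet
  facet normal 0.0000 0.0000 1.0000
    outer loop
      vertex 24.0 12.0 9.0
      vertex 0.7 7.9 9.0
      vertex 6.0 1.6 9.0
    endloop
  endfacet
  facet normal 0.0000 0.0000 1.0000
    outer loop
      vertex 24.0 12.0 9.0
      vertex 6.0 1.6 9.0
      vertex 14.1 0.2 9.0
    endloop
  endfacet
  facet normal 0.0000 0.0000 1.0000
    outer loop
      vertex 24.0 12.0 9.0
      vertex 14.1 0.2 9.0
      vertex 21.2 4.3 9.0
    endloop
  endfacet
  facet normal 0.9398 0.3417 0.0000
    outer loop
      vertex 24.0 12.0 0.0
      vertex 21.2 19.7 0.0
      vertex 21.2 19.7 9.0
    endloop
  endfacet
  facet normal 0.9398 0.3417 0.0000
    outer loop
      vertex 24.0 12.0 0.0
      vertex 21.2 19.7 9.0
      vertex 24.0 12.0 9.0
    endloop
  endfacet
  facet normal 0.5001 0.8660 0.0000
    outer loop
      vertex 21.2 19.7 0.0
      vertex 14.1 23.8 0.0
      vertex 14.1 23.8 9.0
    endloop
  endfacet
  facet normal 0.5001 0.8660 0.0000
    outer loop
      vertex 21.2 19.7 0.0
      vertex 14.1 23.8 9.0
      vertex 21.2 19.7 9.0
    endloop
  endfacet
  facet normal -0.1703 0.9854 0.0000
    outer loop
      vertex 14.1 23.8 0.0
      vertex 6.0 22.4 0.0
      vertex 6.0 22.4 9.0
    endloop
  endfacet
  facet normal -0.1703 0.9854 0.0000
    outer loop
      vertex 14.1 23.8 0.0
      vertex 6.0 22.4 9.0
      vertex 14.1 23.8 9.0
    endloop
  endfacet
  facet normal -0.7652 0.6438 0.0000
    outer loop
      vertex 6.0 22.4 0.0
      vertex 0.7 16.1 0.0
      vertex 0.7 16.1 9.0
    endloop
  endfacet
  facet normal -0.7652 0.6438 0.0000
    outer loop
      vertex 6.0 22.4 0.0
      vertex 0.7 16.1 9.0
      vertex 6.0 22.4 9.0
    endloop
  endfacet
  facet normal -1.0000 0.0000 0.0000
    outer loop
      vertex 0.7 16.1 0.0
      vertex 0.7 7.9 0.0
      vertex 0.7 7.9 9.0
    endloop
  endfacet
  facet normal -1.0000 0.0000 0.0000
    outer loop
      vertex 0.7 16.1 0.0
      vertex 0.7 7.9 9.0
      vertex 0.7 16.1 9.0
    endloop
  endfacet
  facet normal -0.7652 -0.6438 0.0000
    outer loop
      vertex 0.7 7.9 0.0
      vertex 6.0 1.6 0.0
      vertex 6.0 1.6 9.0
    endloop
  endfacet
  facet normal -0.7652 -0.6438 0.0000
    outer loop
      vertex 0.7 7.9 0.0
      vertex 6.0 1.6 9.0
      vertex 0.7 7.9 9.0
    endloop
  endfacet
  facet normal -0.1703 -0.9854 0.0000
    outer loop
      vertex 6.0 1.6 0.0
      vertex 14.1 0.2 0.0
      vertex 14.1 0.2 9.0
    endloop
  endfacet
  facet normal -0.1703 -0.9854 0.0000
    outer loop
      vertex 6.0 1.6 0.0
      vertex 14.1 0.2 9.0
      vertex 6.0 1.6 9.0
    endloop
  endfacet
  facet normal 0.5001 -0.8660 0.0000
    outer loop
      vertex 14.1 0.2 0.0
      vertex 21.2 4.3 0.0
      vertex 21.2 4.3 9.0
    endloop
  endfacet
  facet normal 0.5001 -0.8660 0.0000
    outer loop
      vertex 14.1 0.2 0.0
      vertex 21.2 4.3 9.0
      vertex 14.1 0.2 9.0
    endloop
  endfacet
  facet normal 0.9398 -0.3417 0.0000
    outer loop
      vertex 21.2 4.3 0.0
      vertex 24.0 12.0 0.0
      vertex 24.0 12.0 9.0
    endloop
  endfacet
  facet normal 0.9398 -0.3417 0.0000
    outer loop
      vertex 21.2 4.3 0.0
      vertex 24.0 12.0 9.0
      vertex 21.2 4.3 9.0
    endloop
  endfacet
endsolid part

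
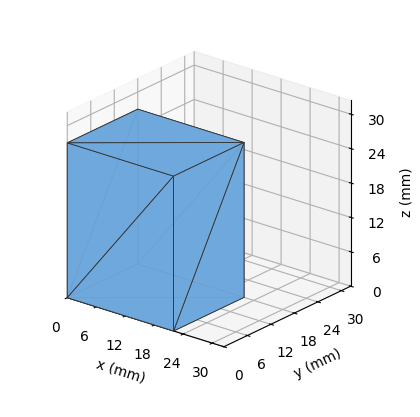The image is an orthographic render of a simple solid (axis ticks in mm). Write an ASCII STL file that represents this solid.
Reading the render: the shape is a rectangular box, roughly 22 × 18 mm footprint and 27 mm tall (dimensions read to the nearest mm from the axis ticks). For the STL, each face is triangulated and given an outward normal.

solid part
  facet normal 0.0000 0.0000 -1.0000
    outer loop
      vertex 22.000 18.000 0.000
      vertex 22.000 0.000 0.000
      vertex 0.000 0.000 0.000
    endloop
  endfacet
  facet normal 0.0000 0.0000 -1.0000
    outer loop
      vertex 0.000 18.000 0.000
      vertex 22.000 18.000 0.000
      vertex 0.000 0.000 0.000
    endloop
  endfacet
  facet normal 0.0000 0.0000 1.0000
    outer loop
      vertex 0.000 0.000 27.000
      vertex 22.000 0.000 27.000
      vertex 22.000 18.000 27.000
    endloop
  endfacet
  facet normal 0.0000 0.0000 1.0000
    outer loop
      vertex 0.000 0.000 27.000
      vertex 22.000 18.000 27.000
      vertex 0.000 18.000 27.000
    endloop
  endfacet
  facet normal 0.0000 -1.0000 0.0000
    outer loop
      vertex 0.000 0.000 0.000
      vertex 22.000 0.000 0.000
      vertex 22.000 0.000 27.000
    endloop
  endfacet
  facet normal 0.0000 -1.0000 0.0000
    outer loop
      vertex 0.000 0.000 0.000
      vertex 22.000 0.000 27.000
      vertex 0.000 0.000 27.000
    endloop
  endfacet
  facet normal 0.0000 1.0000 0.0000
    outer loop
      vertex 22.000 18.000 27.000
      vertex 22.000 18.000 0.000
      vertex 0.000 18.000 0.000
    endloop
  endfacet
  facet normal 0.0000 1.0000 0.0000
    outer loop
      vertex 0.000 18.000 27.000
      vertex 22.000 18.000 27.000
      vertex 0.000 18.000 0.000
    endloop
  endfacet
  facet normal -1.0000 0.0000 0.0000
    outer loop
      vertex 0.000 18.000 27.000
      vertex 0.000 18.000 0.000
      vertex 0.000 0.000 0.000
    endloop
  endfacet
  facet normal -1.0000 0.0000 0.0000
    outer loop
      vertex 0.000 0.000 27.000
      vertex 0.000 18.000 27.000
      vertex 0.000 0.000 0.000
    endloop
  endfacet
  facet normal 1.0000 0.0000 0.0000
    outer loop
      vertex 22.000 0.000 0.000
      vertex 22.000 18.000 0.000
      vertex 22.000 18.000 27.000
    endloop
  endfacet
  facet normal 1.0000 0.0000 0.0000
    outer loop
      vertex 22.000 0.000 0.000
      vertex 22.000 18.000 27.000
      vertex 22.000 0.000 27.000
    endloop
  endfacet
endsolid part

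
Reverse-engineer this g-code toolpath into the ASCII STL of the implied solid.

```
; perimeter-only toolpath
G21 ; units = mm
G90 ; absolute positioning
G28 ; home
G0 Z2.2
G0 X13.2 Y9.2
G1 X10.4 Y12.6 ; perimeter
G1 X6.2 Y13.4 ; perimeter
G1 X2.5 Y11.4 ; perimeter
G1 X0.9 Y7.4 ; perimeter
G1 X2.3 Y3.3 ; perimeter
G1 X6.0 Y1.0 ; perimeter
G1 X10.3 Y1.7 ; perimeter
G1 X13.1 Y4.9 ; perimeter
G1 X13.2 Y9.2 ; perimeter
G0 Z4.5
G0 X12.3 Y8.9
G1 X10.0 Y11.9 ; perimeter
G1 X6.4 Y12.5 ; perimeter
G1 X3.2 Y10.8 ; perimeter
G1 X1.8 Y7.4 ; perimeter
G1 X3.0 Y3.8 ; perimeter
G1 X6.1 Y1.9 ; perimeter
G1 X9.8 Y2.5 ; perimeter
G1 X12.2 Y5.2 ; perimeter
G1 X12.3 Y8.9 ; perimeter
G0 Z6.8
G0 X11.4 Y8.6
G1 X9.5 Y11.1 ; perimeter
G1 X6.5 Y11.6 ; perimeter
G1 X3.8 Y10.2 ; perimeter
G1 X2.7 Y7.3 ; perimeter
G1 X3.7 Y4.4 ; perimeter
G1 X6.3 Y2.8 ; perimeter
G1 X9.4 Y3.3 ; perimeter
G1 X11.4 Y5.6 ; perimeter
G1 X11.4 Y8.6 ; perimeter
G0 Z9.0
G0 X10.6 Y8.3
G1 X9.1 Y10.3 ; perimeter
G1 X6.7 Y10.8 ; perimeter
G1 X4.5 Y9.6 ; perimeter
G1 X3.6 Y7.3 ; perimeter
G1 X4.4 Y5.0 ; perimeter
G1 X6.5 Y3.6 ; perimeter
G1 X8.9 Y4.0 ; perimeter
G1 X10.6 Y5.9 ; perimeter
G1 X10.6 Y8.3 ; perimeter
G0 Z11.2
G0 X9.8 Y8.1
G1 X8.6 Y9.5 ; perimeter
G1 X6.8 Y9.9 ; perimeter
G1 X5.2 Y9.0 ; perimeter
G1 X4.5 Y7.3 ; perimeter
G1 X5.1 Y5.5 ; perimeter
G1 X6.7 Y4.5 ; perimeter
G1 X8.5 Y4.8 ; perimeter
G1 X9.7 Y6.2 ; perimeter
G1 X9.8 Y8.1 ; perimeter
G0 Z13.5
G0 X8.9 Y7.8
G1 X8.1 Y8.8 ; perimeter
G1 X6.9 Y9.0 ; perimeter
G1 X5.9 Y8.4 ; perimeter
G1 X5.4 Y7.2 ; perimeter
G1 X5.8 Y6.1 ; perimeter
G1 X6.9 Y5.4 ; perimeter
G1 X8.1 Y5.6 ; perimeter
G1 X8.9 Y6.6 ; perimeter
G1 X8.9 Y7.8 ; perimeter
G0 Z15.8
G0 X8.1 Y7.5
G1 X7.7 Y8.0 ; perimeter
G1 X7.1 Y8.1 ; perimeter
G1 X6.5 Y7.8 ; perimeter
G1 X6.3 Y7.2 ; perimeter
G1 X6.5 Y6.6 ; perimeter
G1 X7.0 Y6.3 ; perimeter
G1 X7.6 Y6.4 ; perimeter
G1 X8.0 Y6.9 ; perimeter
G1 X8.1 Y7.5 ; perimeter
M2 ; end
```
solid part
  facet normal 0.0000 0.0000 -1.0000
    outer loop
      vertex 6.1 14.3 0.0
      vertex 10.9 13.4 0.0
      vertex 14.0 9.5 0.0
    endloop
  endfacet
  facet normal 0.0000 0.0000 -1.0000
    outer loop
      vertex 1.8 12.0 0.0
      vertex 6.1 14.3 0.0
      vertex 14.0 9.5 0.0
    endloop
  endfacet
  facet normal 0.0000 0.0000 -1.0000
    outer loop
      vertex 0.0 7.4 0.0
      vertex 1.8 12.0 0.0
      vertex 14.0 9.5 0.0
    endloop
  endfacet
  facet normal 0.0000 0.0000 -1.0000
    outer loop
      vertex 1.6 2.7 0.0
      vertex 0.0 7.4 0.0
      vertex 14.0 9.5 0.0
    endloop
  endfacet
  facet normal 0.0000 0.0000 -1.0000
    outer loop
      vertex 5.8 0.1 0.0
      vertex 1.6 2.7 0.0
      vertex 14.0 9.5 0.0
    endloop
  endfacet
  facet normal 0.0000 0.0000 -1.0000
    outer loop
      vertex 10.7 0.9 0.0
      vertex 5.8 0.1 0.0
      vertex 14.0 9.5 0.0
    endloop
  endfacet
  facet normal 0.0000 0.0000 -1.0000
    outer loop
      vertex 13.9 4.6 0.0
      vertex 10.7 0.9 0.0
      vertex 14.0 9.5 0.0
    endloop
  endfacet
  facet normal 0.7329 0.5826 0.3513
    outer loop
      vertex 14.0 9.5 0.0
      vertex 10.9 13.4 0.0
      vertex 7.2 7.2 18.0
    endloop
  endfacet
  facet normal 0.1725 0.9199 0.3523
    outer loop
      vertex 10.9 13.4 0.0
      vertex 6.1 14.3 0.0
      vertex 7.2 7.2 18.0
    endloop
  endfacet
  facet normal -0.4414 0.8252 0.3525
    outer loop
      vertex 6.1 14.3 0.0
      vertex 1.8 12.0 0.0
      vertex 7.2 7.2 18.0
    endloop
  endfacet
  facet normal -0.8715 0.3410 0.3524
    outer loop
      vertex 1.8 12.0 0.0
      vertex 0.0 7.4 0.0
      vertex 7.2 7.2 18.0
    endloop
  endfacet
  facet normal -0.8864 -0.3017 0.3512
    outer loop
      vertex 0.0 7.4 0.0
      vertex 1.6 2.7 0.0
      vertex 7.2 7.2 18.0
    endloop
  endfacet
  facet normal -0.4926 -0.7958 0.3522
    outer loop
      vertex 1.6 2.7 0.0
      vertex 5.8 0.1 0.0
      vertex 7.2 7.2 18.0
    endloop
  endfacet
  facet normal 0.1508 -0.9236 0.3526
    outer loop
      vertex 5.8 0.1 0.0
      vertex 10.7 0.9 0.0
      vertex 7.2 7.2 18.0
    endloop
  endfacet
  facet normal 0.7080 -0.6123 0.3520
    outer loop
      vertex 10.7 0.9 0.0
      vertex 13.9 4.6 0.0
      vertex 7.2 7.2 18.0
    endloop
  endfacet
  facet normal 0.9361 -0.0191 0.3512
    outer loop
      vertex 13.9 4.6 0.0
      vertex 14.0 9.5 0.0
      vertex 7.2 7.2 18.0
    endloop
  endfacet
endsolid part

The G0 Z moves step by Δz≈2.2 mm. The G1 loops shrink linearly with z, so the solid tapers from its base footprint up to z≈18. Closing with a flat bottom cap and the tapered top and triangulating gives 16 facets — a regular 9-sided pyramid, base circumscribed radius ≈ 7.2 mm, apex at z ≈ 18 mm.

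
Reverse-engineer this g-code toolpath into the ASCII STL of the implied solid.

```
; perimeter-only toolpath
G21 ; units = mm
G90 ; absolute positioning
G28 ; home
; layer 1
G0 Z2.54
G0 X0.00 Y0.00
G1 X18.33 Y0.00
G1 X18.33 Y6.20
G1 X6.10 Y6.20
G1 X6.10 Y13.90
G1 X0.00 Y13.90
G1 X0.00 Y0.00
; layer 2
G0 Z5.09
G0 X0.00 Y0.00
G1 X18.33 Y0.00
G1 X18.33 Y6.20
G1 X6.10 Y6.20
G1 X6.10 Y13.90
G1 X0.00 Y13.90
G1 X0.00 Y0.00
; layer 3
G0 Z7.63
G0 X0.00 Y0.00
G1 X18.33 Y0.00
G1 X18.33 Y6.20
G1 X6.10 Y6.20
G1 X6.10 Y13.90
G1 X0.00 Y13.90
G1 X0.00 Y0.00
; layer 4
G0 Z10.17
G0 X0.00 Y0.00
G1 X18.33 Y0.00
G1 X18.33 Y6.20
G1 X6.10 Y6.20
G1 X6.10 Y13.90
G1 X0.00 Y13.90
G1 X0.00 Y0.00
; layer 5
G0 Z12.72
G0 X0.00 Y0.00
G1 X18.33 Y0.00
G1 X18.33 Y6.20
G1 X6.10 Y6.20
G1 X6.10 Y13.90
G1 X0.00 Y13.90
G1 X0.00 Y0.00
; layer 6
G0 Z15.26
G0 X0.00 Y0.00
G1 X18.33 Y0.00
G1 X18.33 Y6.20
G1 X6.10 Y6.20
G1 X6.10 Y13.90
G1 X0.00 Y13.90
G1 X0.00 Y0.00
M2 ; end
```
solid part
  facet normal 0.0000 0.0000 -1.0000
    outer loop
      vertex 18.33 6.20 0.00
      vertex 18.33 0.00 0.00
      vertex 0.00 0.00 0.00
    endloop
  endfacet
  facet normal 0.0000 0.0000 -1.0000
    outer loop
      vertex 6.10 6.20 0.00
      vertex 18.33 6.20 0.00
      vertex 0.00 0.00 0.00
    endloop
  endfacet
  facet normal 0.0000 0.0000 -1.0000
    outer loop
      vertex 6.10 13.90 0.00
      vertex 6.10 6.20 0.00
      vertex 0.00 0.00 0.00
    endloop
  endfacet
  facet normal 0.0000 0.0000 -1.0000
    outer loop
      vertex 0.00 13.90 0.00
      vertex 6.10 13.90 0.00
      vertex 0.00 0.00 0.00
    endloop
  endfacet
  facet normal 0.0000 0.0000 1.0000
    outer loop
      vertex 0.00 0.00 15.26
      vertex 18.33 0.00 15.26
      vertex 18.33 6.20 15.26
    endloop
  endfacet
  facet normal 0.0000 0.0000 1.0000
    outer loop
      vertex 0.00 0.00 15.26
      vertex 18.33 6.20 15.26
      vertex 6.10 6.20 15.26
    endloop
  endfacet
  facet normal 0.0000 0.0000 1.0000
    outer loop
      vertex 0.00 0.00 15.26
      vertex 6.10 6.20 15.26
      vertex 6.10 13.90 15.26
    endloop
  endfacet
  facet normal 0.0000 0.0000 1.0000
    outer loop
      vertex 0.00 0.00 15.26
      vertex 6.10 13.90 15.26
      vertex 0.00 13.90 15.26
    endloop
  endfacet
  facet normal 0.0000 -1.0000 0.0000
    outer loop
      vertex 0.00 0.00 0.00
      vertex 18.33 0.00 0.00
      vertex 18.33 0.00 15.26
    endloop
  endfacet
  facet normal 0.0000 -1.0000 0.0000
    outer loop
      vertex 0.00 0.00 0.00
      vertex 18.33 0.00 15.26
      vertex 0.00 0.00 15.26
    endloop
  endfacet
  facet normal 1.0000 0.0000 0.0000
    outer loop
      vertex 18.33 0.00 0.00
      vertex 18.33 6.20 0.00
      vertex 18.33 6.20 15.26
    endloop
  endfacet
  facet normal 1.0000 0.0000 0.0000
    outer loop
      vertex 18.33 0.00 0.00
      vertex 18.33 6.20 15.26
      vertex 18.33 0.00 15.26
    endloop
  endfacet
  facet normal 0.0000 1.0000 0.0000
    outer loop
      vertex 18.33 6.20 0.00
      vertex 6.10 6.20 0.00
      vertex 6.10 6.20 15.26
    endloop
  endfacet
  facet normal 0.0000 1.0000 0.0000
    outer loop
      vertex 18.33 6.20 0.00
      vertex 6.10 6.20 15.26
      vertex 18.33 6.20 15.26
    endloop
  endfacet
  facet normal 1.0000 0.0000 0.0000
    outer loop
      vertex 6.10 6.20 0.00
      vertex 6.10 13.90 0.00
      vertex 6.10 13.90 15.26
    endloop
  endfacet
  facet normal 1.0000 0.0000 0.0000
    outer loop
      vertex 6.10 6.20 0.00
      vertex 6.10 13.90 15.26
      vertex 6.10 6.20 15.26
    endloop
  endfacet
  facet normal 0.0000 1.0000 0.0000
    outer loop
      vertex 6.10 13.90 0.00
      vertex 0.00 13.90 0.00
      vertex 0.00 13.90 15.26
    endloop
  endfacet
  facet normal 0.0000 1.0000 0.0000
    outer loop
      vertex 6.10 13.90 0.00
      vertex 0.00 13.90 15.26
      vertex 6.10 13.90 15.26
    endloop
  endfacet
  facet normal -1.0000 0.0000 0.0000
    outer loop
      vertex 0.00 13.90 0.00
      vertex 0.00 0.00 0.00
      vertex 0.00 0.00 15.26
    endloop
  endfacet
  facet normal -1.0000 0.0000 0.0000
    outer loop
      vertex 0.00 13.90 0.00
      vertex 0.00 0.00 15.26
      vertex 0.00 13.90 15.26
    endloop
  endfacet
endsolid part

The G0 Z moves step by Δz≈2.54 mm. Every layer's G1 loop is the same polygon, so the solid is a straight extrusion of it from z=0 to z≈15.3. Closing with flat bottom and top caps and triangulating gives 20 facets — an L-shaped prism: outer 18.3 × 13.9 mm, arm thicknesses ≈ 6.2 mm (horizontal) and 6.1 mm (vertical), extruded 15.3 mm in z.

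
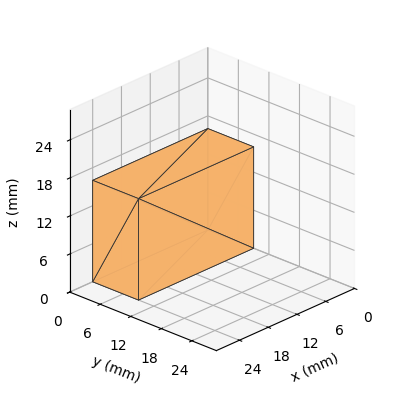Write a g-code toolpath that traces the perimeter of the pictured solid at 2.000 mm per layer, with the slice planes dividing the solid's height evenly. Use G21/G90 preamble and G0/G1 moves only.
Reading the render: the shape is a rectangular box, roughly 24 × 9 mm footprint and 16 mm tall (dimensions read to the nearest mm from the axis ticks). For the g-code, the solid's height is divided into equal slices at the stated Δz and each level perimeter traced with G1 moves after a G0 lift.

; perimeter-only toolpath
G21 ; units = mm
G90 ; absolute positioning
G28 ; home
; layer 1
G0 Z2.000
G0 X0.000 Y0.000
G1 X24.000 Y0.000
G1 X24.000 Y9.000
G1 X0.000 Y9.000
G1 X0.000 Y0.000
; layer 2
G0 Z4.000
G0 X0.000 Y0.000
G1 X24.000 Y0.000
G1 X24.000 Y9.000
G1 X0.000 Y9.000
G1 X0.000 Y0.000
; layer 3
G0 Z6.000
G0 X0.000 Y0.000
G1 X24.000 Y0.000
G1 X24.000 Y9.000
G1 X0.000 Y9.000
G1 X0.000 Y0.000
; layer 4
G0 Z8.000
G0 X0.000 Y0.000
G1 X24.000 Y0.000
G1 X24.000 Y9.000
G1 X0.000 Y9.000
G1 X0.000 Y0.000
; layer 5
G0 Z10.000
G0 X0.000 Y0.000
G1 X24.000 Y0.000
G1 X24.000 Y9.000
G1 X0.000 Y9.000
G1 X0.000 Y0.000
; layer 6
G0 Z12.000
G0 X0.000 Y0.000
G1 X24.000 Y0.000
G1 X24.000 Y9.000
G1 X0.000 Y9.000
G1 X0.000 Y0.000
; layer 7
G0 Z14.000
G0 X0.000 Y0.000
G1 X24.000 Y0.000
G1 X24.000 Y9.000
G1 X0.000 Y9.000
G1 X0.000 Y0.000
; layer 8
G0 Z16.000
G0 X0.000 Y0.000
G1 X24.000 Y0.000
G1 X24.000 Y9.000
G1 X0.000 Y9.000
G1 X0.000 Y0.000
M2 ; end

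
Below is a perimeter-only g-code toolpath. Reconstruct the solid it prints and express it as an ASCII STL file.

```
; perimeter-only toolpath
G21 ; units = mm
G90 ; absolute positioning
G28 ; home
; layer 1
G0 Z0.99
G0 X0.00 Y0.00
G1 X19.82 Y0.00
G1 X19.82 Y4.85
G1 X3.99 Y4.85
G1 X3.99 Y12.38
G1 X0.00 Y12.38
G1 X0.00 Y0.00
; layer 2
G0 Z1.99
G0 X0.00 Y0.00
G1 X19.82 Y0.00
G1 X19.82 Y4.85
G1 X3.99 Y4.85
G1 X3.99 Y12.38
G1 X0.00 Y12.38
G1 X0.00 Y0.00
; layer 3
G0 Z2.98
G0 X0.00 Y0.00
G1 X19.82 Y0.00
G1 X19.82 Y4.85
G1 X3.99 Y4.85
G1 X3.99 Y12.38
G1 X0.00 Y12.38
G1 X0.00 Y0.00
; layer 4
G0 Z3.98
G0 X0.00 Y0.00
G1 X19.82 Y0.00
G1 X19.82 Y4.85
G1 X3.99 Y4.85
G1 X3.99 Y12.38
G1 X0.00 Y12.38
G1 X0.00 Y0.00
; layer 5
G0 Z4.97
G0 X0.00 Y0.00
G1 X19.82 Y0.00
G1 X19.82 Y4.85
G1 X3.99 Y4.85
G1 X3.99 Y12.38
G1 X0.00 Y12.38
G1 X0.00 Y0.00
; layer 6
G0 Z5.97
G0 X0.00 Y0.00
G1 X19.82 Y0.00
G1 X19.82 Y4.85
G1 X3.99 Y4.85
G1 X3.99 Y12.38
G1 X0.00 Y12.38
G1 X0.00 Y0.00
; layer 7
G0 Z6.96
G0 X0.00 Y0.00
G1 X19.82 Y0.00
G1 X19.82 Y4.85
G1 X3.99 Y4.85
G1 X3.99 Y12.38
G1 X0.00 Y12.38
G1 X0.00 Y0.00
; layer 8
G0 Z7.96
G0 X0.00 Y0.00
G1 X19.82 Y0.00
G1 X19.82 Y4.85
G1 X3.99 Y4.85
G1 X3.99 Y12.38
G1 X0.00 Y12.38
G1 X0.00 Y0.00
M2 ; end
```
solid part
  facet normal 0.0000 0.0000 -1.0000
    outer loop
      vertex 19.82 4.85 0.00
      vertex 19.82 0.00 0.00
      vertex 0.00 0.00 0.00
    endloop
  endfacet
  facet normal 0.0000 0.0000 -1.0000
    outer loop
      vertex 3.99 4.85 0.00
      vertex 19.82 4.85 0.00
      vertex 0.00 0.00 0.00
    endloop
  endfacet
  facet normal 0.0000 0.0000 -1.0000
    outer loop
      vertex 3.99 12.38 0.00
      vertex 3.99 4.85 0.00
      vertex 0.00 0.00 0.00
    endloop
  endfacet
  facet normal 0.0000 0.0000 -1.0000
    outer loop
      vertex 0.00 12.38 0.00
      vertex 3.99 12.38 0.00
      vertex 0.00 0.00 0.00
    endloop
  endfacet
  facet normal 0.0000 0.0000 1.0000
    outer loop
      vertex 0.00 0.00 7.96
      vertex 19.82 0.00 7.96
      vertex 19.82 4.85 7.96
    endloop
  endfacet
  facet normal 0.0000 0.0000 1.0000
    outer loop
      vertex 0.00 0.00 7.96
      vertex 19.82 4.85 7.96
      vertex 3.99 4.85 7.96
    endloop
  endfacet
  facet normal 0.0000 0.0000 1.0000
    outer loop
      vertex 0.00 0.00 7.96
      vertex 3.99 4.85 7.96
      vertex 3.99 12.38 7.96
    endloop
  endfacet
  facet normal 0.0000 0.0000 1.0000
    outer loop
      vertex 0.00 0.00 7.96
      vertex 3.99 12.38 7.96
      vertex 0.00 12.38 7.96
    endloop
  endfacet
  facet normal 0.0000 -1.0000 0.0000
    outer loop
      vertex 0.00 0.00 0.00
      vertex 19.82 0.00 0.00
      vertex 19.82 0.00 7.96
    endloop
  endfacet
  facet normal 0.0000 -1.0000 0.0000
    outer loop
      vertex 0.00 0.00 0.00
      vertex 19.82 0.00 7.96
      vertex 0.00 0.00 7.96
    endloop
  endfacet
  facet normal 1.0000 0.0000 0.0000
    outer loop
      vertex 19.82 0.00 0.00
      vertex 19.82 4.85 0.00
      vertex 19.82 4.85 7.96
    endloop
  endfacet
  facet normal 1.0000 0.0000 0.0000
    outer loop
      vertex 19.82 0.00 0.00
      vertex 19.82 4.85 7.96
      vertex 19.82 0.00 7.96
    endloop
  endfacet
  facet normal 0.0000 1.0000 0.0000
    outer loop
      vertex 19.82 4.85 0.00
      vertex 3.99 4.85 0.00
      vertex 3.99 4.85 7.96
    endloop
  endfacet
  facet normal 0.0000 1.0000 0.0000
    outer loop
      vertex 19.82 4.85 0.00
      vertex 3.99 4.85 7.96
      vertex 19.82 4.85 7.96
    endloop
  endfacet
  facet normal 1.0000 0.0000 0.0000
    outer loop
      vertex 3.99 4.85 0.00
      vertex 3.99 12.38 0.00
      vertex 3.99 12.38 7.96
    endloop
  endfacet
  facet normal 1.0000 0.0000 0.0000
    outer loop
      vertex 3.99 4.85 0.00
      vertex 3.99 12.38 7.96
      vertex 3.99 4.85 7.96
    endloop
  endfacet
  facet normal 0.0000 1.0000 0.0000
    outer loop
      vertex 3.99 12.38 0.00
      vertex 0.00 12.38 0.00
      vertex 0.00 12.38 7.96
    endloop
  endfacet
  facet normal 0.0000 1.0000 0.0000
    outer loop
      vertex 3.99 12.38 0.00
      vertex 0.00 12.38 7.96
      vertex 3.99 12.38 7.96
    endloop
  endfacet
  facet normal -1.0000 0.0000 0.0000
    outer loop
      vertex 0.00 12.38 0.00
      vertex 0.00 0.00 0.00
      vertex 0.00 0.00 7.96
    endloop
  endfacet
  facet normal -1.0000 0.0000 0.0000
    outer loop
      vertex 0.00 12.38 0.00
      vertex 0.00 0.00 7.96
      vertex 0.00 12.38 7.96
    endloop
  endfacet
endsolid part

The G0 Z moves step by Δz≈0.99 mm. Every layer's G1 loop is the same polygon, so the solid is a straight extrusion of it from z=0 to z≈7.96. Closing with flat bottom and top caps and triangulating gives 20 facets — an L-shaped prism: outer 19.8 × 12.4 mm, arm thicknesses ≈ 4.85 mm (horizontal) and 3.99 mm (vertical), extruded 7.96 mm in z.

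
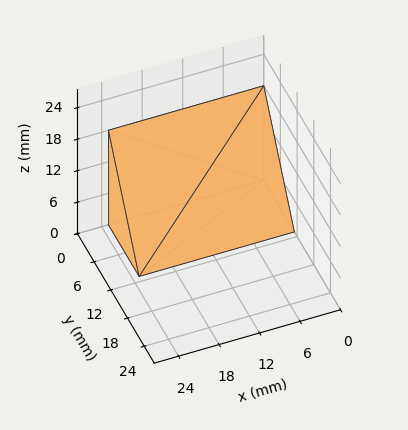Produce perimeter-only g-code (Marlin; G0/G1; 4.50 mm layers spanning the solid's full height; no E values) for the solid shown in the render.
Reading the render: the shape is a wedge (ramp): 23 × 11 mm base, rising to 18 mm along the y=0 edge and sloping linearly to z=0 at y=11 (dimensions read to the nearest mm from the axis ticks). For the g-code, the solid's height is divided into equal slices at the stated Δz and each level perimeter traced with G1 moves after a G0 lift.

; perimeter-only toolpath
G21 ; units = mm
G90 ; absolute positioning
G28 ; home
; layer 1
G0 Z4.50
G0 X0.00 Y0.00
G1 X23.00 Y0.00
G1 X23.00 Y8.25
G1 X0.00 Y8.25
G1 X0.00 Y0.00
; layer 2
G0 Z9.00
G0 X0.00 Y0.00
G1 X23.00 Y0.00
G1 X23.00 Y5.50
G1 X0.00 Y5.50
G1 X0.00 Y0.00
; layer 3
G0 Z13.50
G0 X0.00 Y0.00
G1 X23.00 Y0.00
G1 X23.00 Y2.75
G1 X0.00 Y2.75
G1 X0.00 Y0.00
M2 ; end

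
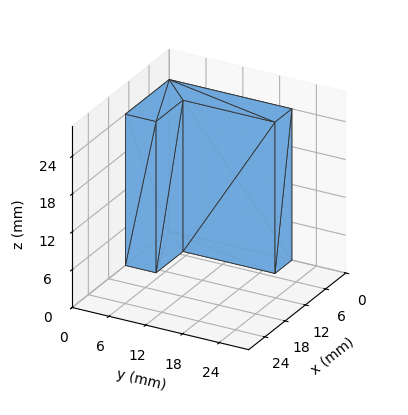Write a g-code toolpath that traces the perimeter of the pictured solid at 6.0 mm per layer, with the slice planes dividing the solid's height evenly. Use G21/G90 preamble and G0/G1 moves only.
Reading the render: the shape is an L-shaped prism: outer 13 × 20 mm, arm thicknesses ≈ 5 mm (horizontal) and 5 mm (vertical), extruded 24 mm in z (dimensions read to the nearest mm from the axis ticks). For the g-code, the solid's height is divided into equal slices at the stated Δz and each level perimeter traced with G1 moves after a G0 lift.

; perimeter-only toolpath
G21 ; units = mm
G90 ; absolute positioning
G28 ; home
; layer 1
G0 Z6.0
G0 X0.0 Y0.0
G1 X13.0 Y0.0
G1 X13.0 Y5.0
G1 X5.0 Y5.0
G1 X5.0 Y20.0
G1 X0.0 Y20.0
G1 X0.0 Y0.0
; layer 2
G0 Z12.0
G0 X0.0 Y0.0
G1 X13.0 Y0.0
G1 X13.0 Y5.0
G1 X5.0 Y5.0
G1 X5.0 Y20.0
G1 X0.0 Y20.0
G1 X0.0 Y0.0
; layer 3
G0 Z18.0
G0 X0.0 Y0.0
G1 X13.0 Y0.0
G1 X13.0 Y5.0
G1 X5.0 Y5.0
G1 X5.0 Y20.0
G1 X0.0 Y20.0
G1 X0.0 Y0.0
; layer 4
G0 Z24.0
G0 X0.0 Y0.0
G1 X13.0 Y0.0
G1 X13.0 Y5.0
G1 X5.0 Y5.0
G1 X5.0 Y20.0
G1 X0.0 Y20.0
G1 X0.0 Y0.0
M2 ; end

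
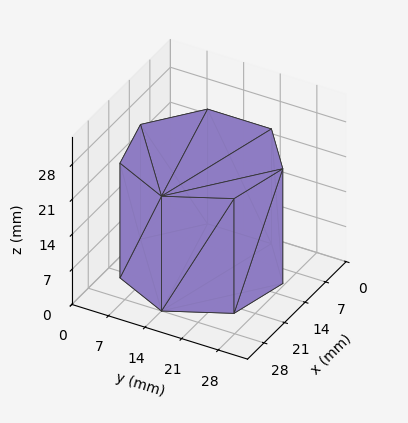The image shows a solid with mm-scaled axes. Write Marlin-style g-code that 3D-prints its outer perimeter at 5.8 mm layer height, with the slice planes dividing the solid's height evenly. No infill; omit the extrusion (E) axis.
Reading the render: the shape is a regular 7-sided prism (a cylinder approximated with 7 flat sides), circumscribed radius ≈ 14 mm, height ≈ 23 mm (dimensions read to the nearest mm from the axis ticks). For the g-code, the solid's height is divided into equal slices at the stated Δz and each level perimeter traced with G1 moves after a G0 lift.

; perimeter-only toolpath
G21 ; units = mm
G90 ; absolute positioning
G28 ; home
; layer 1
G0 Z5.8
G0 X28.0 Y14.0
G1 X22.7 Y24.9
G1 X10.9 Y27.6
G1 X1.4 Y20.1
G1 X1.4 Y7.9
G1 X10.9 Y0.4
G1 X22.7 Y3.1
G1 X28.0 Y14.0
; layer 2
G0 Z11.5
G0 X28.0 Y14.0
G1 X22.7 Y24.9
G1 X10.9 Y27.6
G1 X1.4 Y20.1
G1 X1.4 Y7.9
G1 X10.9 Y0.4
G1 X22.7 Y3.1
G1 X28.0 Y14.0
; layer 3
G0 Z17.2
G0 X28.0 Y14.0
G1 X22.7 Y24.9
G1 X10.9 Y27.6
G1 X1.4 Y20.1
G1 X1.4 Y7.9
G1 X10.9 Y0.4
G1 X22.7 Y3.1
G1 X28.0 Y14.0
; layer 4
G0 Z23.0
G0 X28.0 Y14.0
G1 X22.7 Y24.9
G1 X10.9 Y27.6
G1 X1.4 Y20.1
G1 X1.4 Y7.9
G1 X10.9 Y0.4
G1 X22.7 Y3.1
G1 X28.0 Y14.0
M2 ; end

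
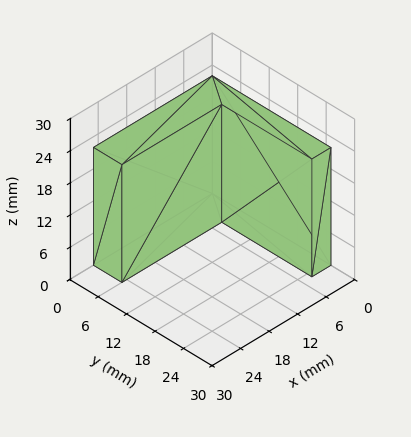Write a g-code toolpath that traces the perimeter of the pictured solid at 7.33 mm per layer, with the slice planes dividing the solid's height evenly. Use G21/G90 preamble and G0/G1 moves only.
Reading the render: the shape is an L-shaped prism: outer 25 × 25 mm, arm thicknesses ≈ 6 mm (horizontal) and 4 mm (vertical), extruded 22 mm in z (dimensions read to the nearest mm from the axis ticks). For the g-code, the solid's height is divided into equal slices at the stated Δz and each level perimeter traced with G1 moves after a G0 lift.

; perimeter-only toolpath
G21 ; units = mm
G90 ; absolute positioning
G28 ; home
; layer 1
G0 Z7.33
G0 X0.00 Y0.00
G1 X25.00 Y0.00
G1 X25.00 Y6.00
G1 X4.00 Y6.00
G1 X4.00 Y25.00
G1 X0.00 Y25.00
G1 X0.00 Y0.00
; layer 2
G0 Z14.67
G0 X0.00 Y0.00
G1 X25.00 Y0.00
G1 X25.00 Y6.00
G1 X4.00 Y6.00
G1 X4.00 Y25.00
G1 X0.00 Y25.00
G1 X0.00 Y0.00
; layer 3
G0 Z22.00
G0 X0.00 Y0.00
G1 X25.00 Y0.00
G1 X25.00 Y6.00
G1 X4.00 Y6.00
G1 X4.00 Y25.00
G1 X0.00 Y25.00
G1 X0.00 Y0.00
M2 ; end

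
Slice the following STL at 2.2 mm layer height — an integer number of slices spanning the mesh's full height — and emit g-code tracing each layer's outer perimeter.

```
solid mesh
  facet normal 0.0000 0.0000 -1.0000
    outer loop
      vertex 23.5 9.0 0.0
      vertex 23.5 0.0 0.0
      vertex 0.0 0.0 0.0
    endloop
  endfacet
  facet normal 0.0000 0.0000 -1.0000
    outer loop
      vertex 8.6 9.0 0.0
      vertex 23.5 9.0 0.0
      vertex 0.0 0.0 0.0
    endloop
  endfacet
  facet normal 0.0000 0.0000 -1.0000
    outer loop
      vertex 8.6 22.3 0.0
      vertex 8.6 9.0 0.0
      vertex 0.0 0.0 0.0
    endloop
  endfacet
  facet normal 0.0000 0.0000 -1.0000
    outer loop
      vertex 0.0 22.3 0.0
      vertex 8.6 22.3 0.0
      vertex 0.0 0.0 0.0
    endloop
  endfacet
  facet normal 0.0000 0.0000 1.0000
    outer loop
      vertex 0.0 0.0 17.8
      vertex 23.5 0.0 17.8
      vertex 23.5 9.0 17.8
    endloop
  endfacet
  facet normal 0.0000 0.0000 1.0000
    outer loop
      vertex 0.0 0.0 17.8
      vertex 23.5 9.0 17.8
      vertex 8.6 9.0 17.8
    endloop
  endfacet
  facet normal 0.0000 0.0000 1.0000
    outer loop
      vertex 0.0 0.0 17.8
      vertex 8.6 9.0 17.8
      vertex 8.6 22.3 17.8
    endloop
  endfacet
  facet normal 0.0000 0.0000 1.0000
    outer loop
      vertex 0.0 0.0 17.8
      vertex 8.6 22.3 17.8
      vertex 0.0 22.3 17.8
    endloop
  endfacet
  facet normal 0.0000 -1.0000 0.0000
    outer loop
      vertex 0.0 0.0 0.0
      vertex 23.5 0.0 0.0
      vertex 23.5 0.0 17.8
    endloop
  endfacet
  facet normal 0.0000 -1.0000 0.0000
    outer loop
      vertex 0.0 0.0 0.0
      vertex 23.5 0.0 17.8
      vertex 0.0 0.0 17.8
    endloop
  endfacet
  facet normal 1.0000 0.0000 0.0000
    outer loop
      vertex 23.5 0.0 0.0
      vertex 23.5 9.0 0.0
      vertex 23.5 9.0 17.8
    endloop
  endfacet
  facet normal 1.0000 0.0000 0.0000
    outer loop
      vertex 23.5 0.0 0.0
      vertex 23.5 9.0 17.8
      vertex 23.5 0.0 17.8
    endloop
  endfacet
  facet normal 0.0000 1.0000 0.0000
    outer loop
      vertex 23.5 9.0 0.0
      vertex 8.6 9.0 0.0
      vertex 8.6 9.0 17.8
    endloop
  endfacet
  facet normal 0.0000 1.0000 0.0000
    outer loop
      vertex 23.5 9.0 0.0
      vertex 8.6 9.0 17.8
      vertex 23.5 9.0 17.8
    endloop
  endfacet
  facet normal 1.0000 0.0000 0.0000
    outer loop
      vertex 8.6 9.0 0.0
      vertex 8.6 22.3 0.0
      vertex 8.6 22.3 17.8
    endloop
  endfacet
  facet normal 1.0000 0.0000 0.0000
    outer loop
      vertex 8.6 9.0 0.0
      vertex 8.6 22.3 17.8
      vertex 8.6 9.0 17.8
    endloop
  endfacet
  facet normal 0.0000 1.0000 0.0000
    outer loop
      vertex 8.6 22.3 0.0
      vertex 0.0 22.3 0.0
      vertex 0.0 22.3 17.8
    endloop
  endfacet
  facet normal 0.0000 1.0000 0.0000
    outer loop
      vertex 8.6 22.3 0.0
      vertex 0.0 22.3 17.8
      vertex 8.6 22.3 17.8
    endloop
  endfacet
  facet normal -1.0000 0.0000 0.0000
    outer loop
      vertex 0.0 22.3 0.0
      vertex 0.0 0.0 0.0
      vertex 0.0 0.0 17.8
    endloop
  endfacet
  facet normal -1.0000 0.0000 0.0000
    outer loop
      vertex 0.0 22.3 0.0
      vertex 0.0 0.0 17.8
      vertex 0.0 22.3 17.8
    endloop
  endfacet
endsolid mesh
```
; perimeter-only toolpath
G21 ; units = mm
G90 ; absolute positioning
G28 ; home
; layer 1
G0 Z2.2
G0 X0.0 Y0.0
G1 X23.5 Y0.0
G1 X23.5 Y9.0
G1 X8.6 Y9.0
G1 X8.6 Y22.3
G1 X0.0 Y22.3
G1 X0.0 Y0.0
; layer 2
G0 Z4.5
G0 X0.0 Y0.0
G1 X23.5 Y0.0
G1 X23.5 Y9.0
G1 X8.6 Y9.0
G1 X8.6 Y22.3
G1 X0.0 Y22.3
G1 X0.0 Y0.0
; layer 3
G0 Z6.7
G0 X0.0 Y0.0
G1 X23.5 Y0.0
G1 X23.5 Y9.0
G1 X8.6 Y9.0
G1 X8.6 Y22.3
G1 X0.0 Y22.3
G1 X0.0 Y0.0
; layer 4
G0 Z8.9
G0 X0.0 Y0.0
G1 X23.5 Y0.0
G1 X23.5 Y9.0
G1 X8.6 Y9.0
G1 X8.6 Y22.3
G1 X0.0 Y22.3
G1 X0.0 Y0.0
; layer 5
G0 Z11.1
G0 X0.0 Y0.0
G1 X23.5 Y0.0
G1 X23.5 Y9.0
G1 X8.6 Y9.0
G1 X8.6 Y22.3
G1 X0.0 Y22.3
G1 X0.0 Y0.0
; layer 6
G0 Z13.4
G0 X0.0 Y0.0
G1 X23.5 Y0.0
G1 X23.5 Y9.0
G1 X8.6 Y9.0
G1 X8.6 Y22.3
G1 X0.0 Y22.3
G1 X0.0 Y0.0
; layer 7
G0 Z15.6
G0 X0.0 Y0.0
G1 X23.5 Y0.0
G1 X23.5 Y9.0
G1 X8.6 Y9.0
G1 X8.6 Y22.3
G1 X0.0 Y22.3
G1 X0.0 Y0.0
; layer 8
G0 Z17.8
G0 X0.0 Y0.0
G1 X23.5 Y0.0
G1 X23.5 Y9.0
G1 X8.6 Y9.0
G1 X8.6 Y22.3
G1 X0.0 Y22.3
G1 X0.0 Y0.0
M2 ; end

The solid is an L-shaped prism: outer 23.5 × 22.3 mm, arm thicknesses ≈ 9 mm (horizontal) and 8.6 mm (vertical), extruded 17.8 mm in z. Slicing at Δz = 2.2 mm — 8 equal slices spanning the solid's height, so layer i sits at z = i·h/8 — gives 8 non-empty perimeters. Each is a 6-segment closed polygon; G0 lifts to the layer z and rapids to the start vertex, then G1 traces the edges.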